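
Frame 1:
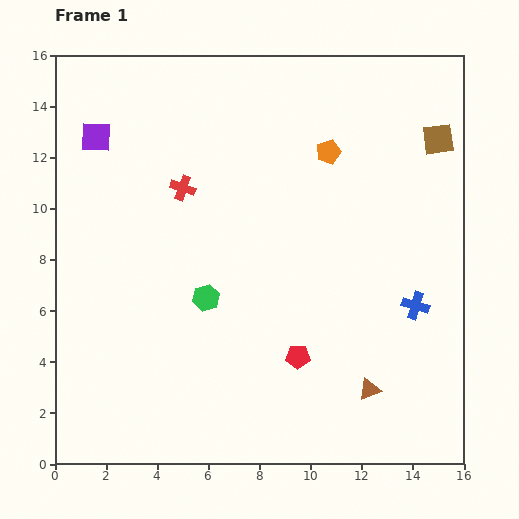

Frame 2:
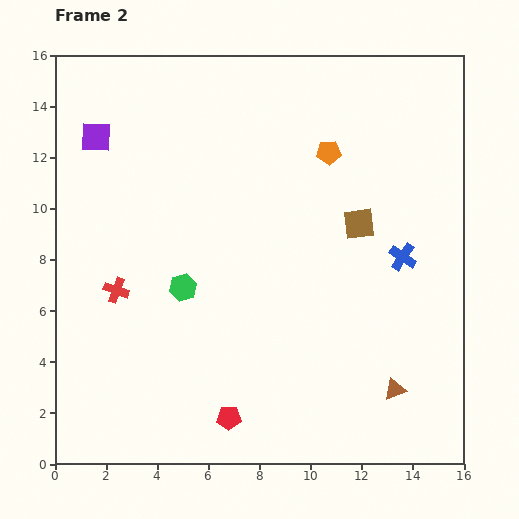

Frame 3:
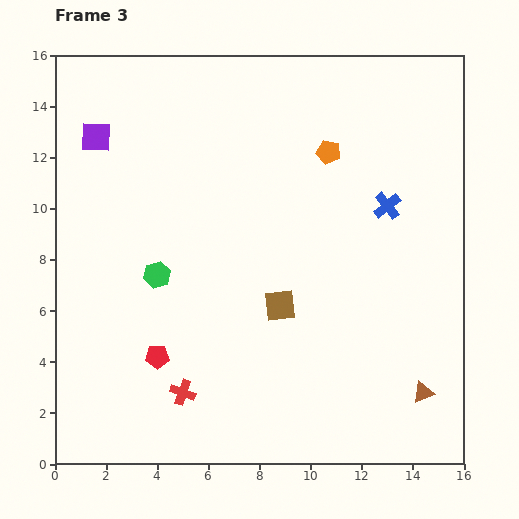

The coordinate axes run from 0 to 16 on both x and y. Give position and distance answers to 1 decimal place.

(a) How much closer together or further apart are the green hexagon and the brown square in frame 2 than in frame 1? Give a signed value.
-3.7

Distance in frame 1: 11.0. Distance in frame 2: 7.3.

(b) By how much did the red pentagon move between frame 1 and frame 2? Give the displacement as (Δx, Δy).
(-2.7, -2.4)

The red pentagon was at (9.5, 4.2) in frame 1 and (6.8, 1.8) in frame 2.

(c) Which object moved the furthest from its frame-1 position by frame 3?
the brown square

(moved 9.0; next 8.0)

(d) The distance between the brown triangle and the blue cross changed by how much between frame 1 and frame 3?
+3.6

Distance in frame 1: 3.8. Distance in frame 3: 7.4.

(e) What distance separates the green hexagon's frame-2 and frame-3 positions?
1.1

The green hexagon moved from (5.0, 6.9) to (4.0, 7.4), a distance of √(1.0² + 0.5²) ≈ 1.1.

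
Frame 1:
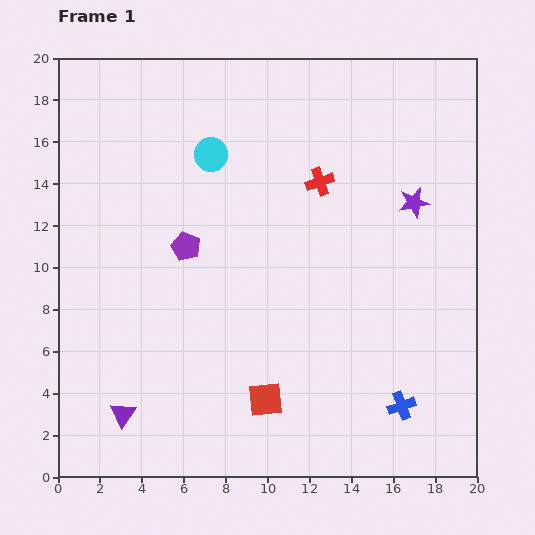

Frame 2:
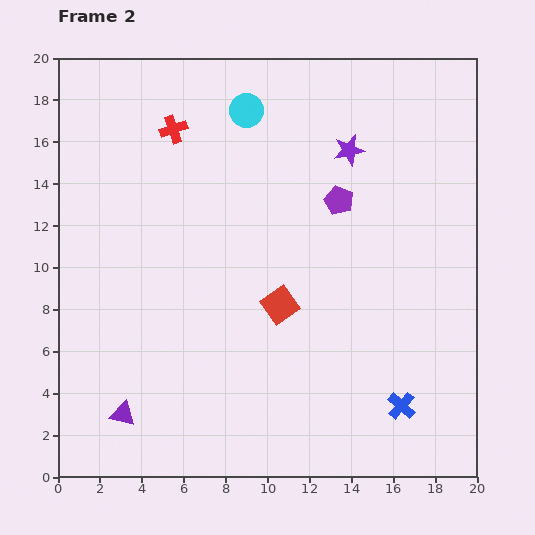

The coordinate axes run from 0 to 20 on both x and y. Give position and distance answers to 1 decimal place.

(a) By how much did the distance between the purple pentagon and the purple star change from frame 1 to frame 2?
-8.6

Distance in frame 1: 11.1. Distance in frame 2: 2.5.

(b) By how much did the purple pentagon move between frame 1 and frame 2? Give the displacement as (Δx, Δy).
(7.3, 2.2)

The purple pentagon was at (6.1, 11.0) in frame 1 and (13.4, 13.2) in frame 2.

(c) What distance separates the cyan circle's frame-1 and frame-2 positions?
2.7

The cyan circle moved from (7.3, 15.4) to (9.0, 17.5), a distance of √(1.7² + 2.1²) ≈ 2.7.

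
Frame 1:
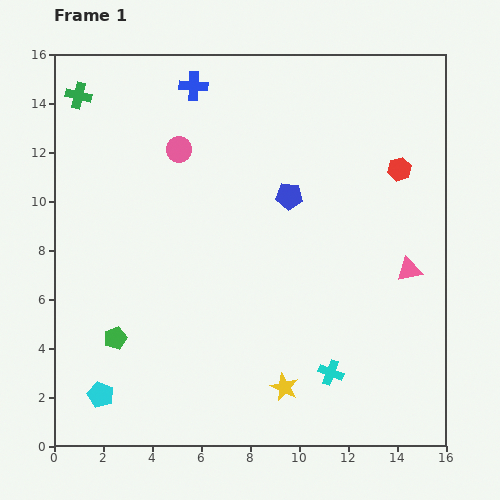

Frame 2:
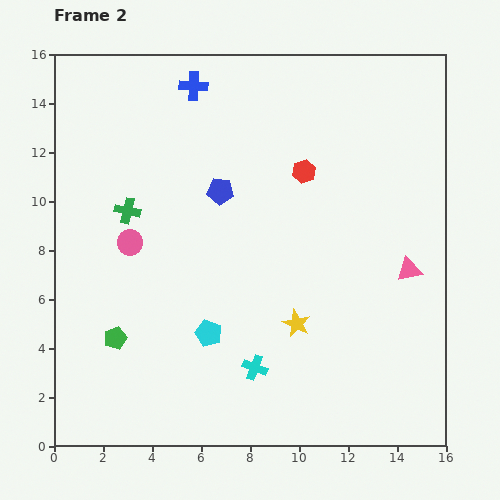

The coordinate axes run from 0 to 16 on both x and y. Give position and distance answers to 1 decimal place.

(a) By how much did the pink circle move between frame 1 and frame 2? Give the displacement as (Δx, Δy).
(-2.0, -3.8)

The pink circle was at (5.1, 12.1) in frame 1 and (3.1, 8.3) in frame 2.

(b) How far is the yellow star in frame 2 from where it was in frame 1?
2.6

The yellow star moved from (9.4, 2.4) to (9.9, 5.0), a distance of √(0.5² + 2.6²) ≈ 2.6.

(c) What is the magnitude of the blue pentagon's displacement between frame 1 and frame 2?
2.8

The blue pentagon moved from (9.6, 10.2) to (6.8, 10.4), a distance of √(2.8² + 0.2²) ≈ 2.8.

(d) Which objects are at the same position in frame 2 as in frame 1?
the blue cross, the green pentagon, the pink triangle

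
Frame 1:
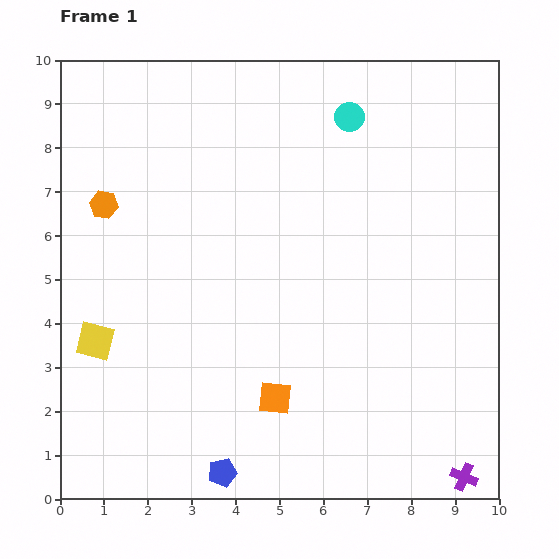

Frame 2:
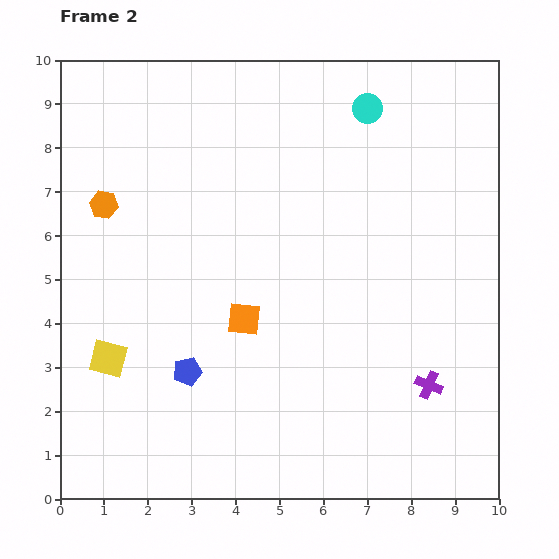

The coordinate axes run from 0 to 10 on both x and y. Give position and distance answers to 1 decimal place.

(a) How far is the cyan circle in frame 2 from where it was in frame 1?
0.4

The cyan circle moved from (6.6, 8.7) to (7.0, 8.9), a distance of √(0.4² + 0.2²) ≈ 0.4.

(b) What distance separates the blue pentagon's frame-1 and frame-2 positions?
2.4

The blue pentagon moved from (3.7, 0.6) to (2.9, 2.9), a distance of √(0.8² + 2.3²) ≈ 2.4.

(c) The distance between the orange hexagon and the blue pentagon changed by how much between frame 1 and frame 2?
-2.5

Distance in frame 1: 6.7. Distance in frame 2: 4.2.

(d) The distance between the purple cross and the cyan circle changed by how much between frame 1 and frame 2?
-2.1

Distance in frame 1: 8.6. Distance in frame 2: 6.5.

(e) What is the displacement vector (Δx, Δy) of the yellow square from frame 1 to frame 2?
(0.3, -0.4)

The yellow square was at (0.8, 3.6) in frame 1 and (1.1, 3.2) in frame 2.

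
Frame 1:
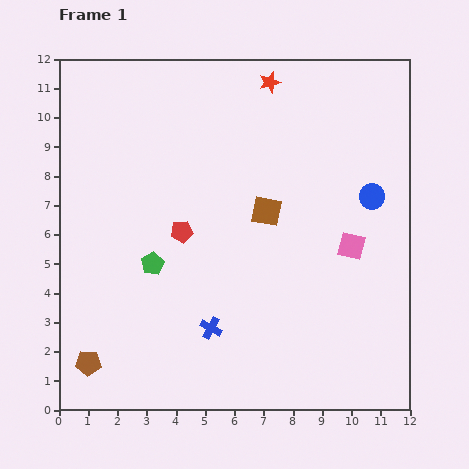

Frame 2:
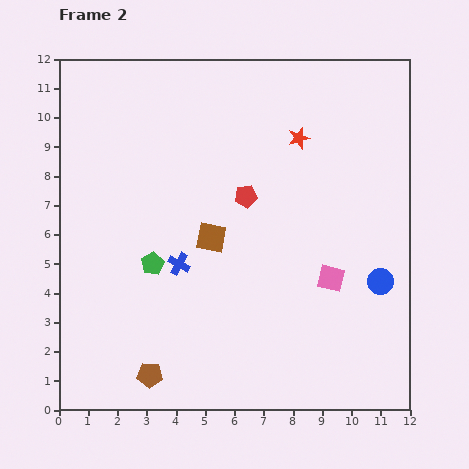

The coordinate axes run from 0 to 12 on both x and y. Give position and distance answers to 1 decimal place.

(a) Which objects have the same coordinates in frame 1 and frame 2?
the green pentagon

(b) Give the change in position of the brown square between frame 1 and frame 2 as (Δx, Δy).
(-1.9, -0.9)

The brown square was at (7.1, 6.8) in frame 1 and (5.2, 5.9) in frame 2.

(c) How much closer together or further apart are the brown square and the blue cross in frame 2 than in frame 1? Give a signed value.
-3.0

Distance in frame 1: 4.4. Distance in frame 2: 1.4.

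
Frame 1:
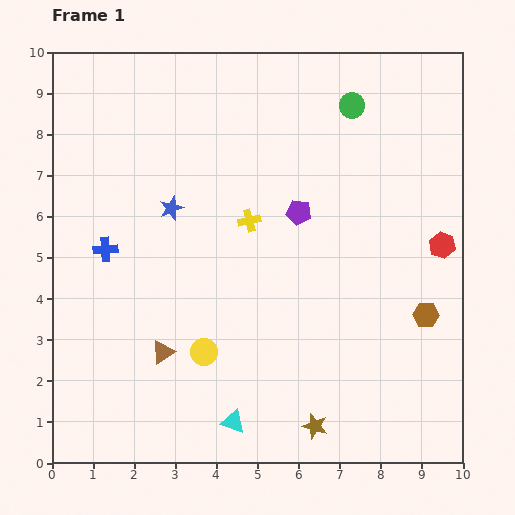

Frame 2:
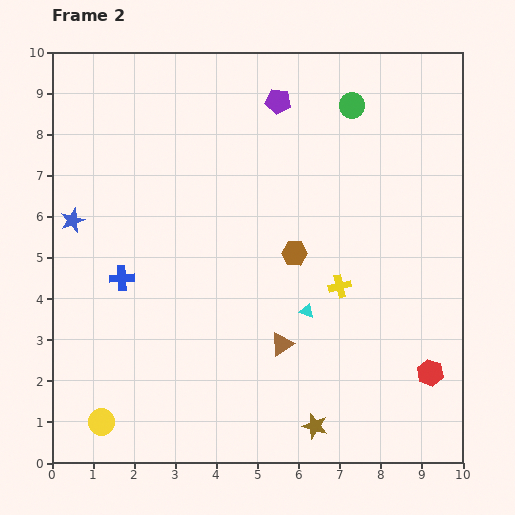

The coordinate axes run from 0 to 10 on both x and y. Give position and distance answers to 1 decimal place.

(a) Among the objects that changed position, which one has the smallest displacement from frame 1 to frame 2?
the blue cross

(moved 0.8)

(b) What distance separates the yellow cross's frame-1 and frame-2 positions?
2.7

The yellow cross moved from (4.8, 5.9) to (7.0, 4.3), a distance of √(2.2² + 1.6²) ≈ 2.7.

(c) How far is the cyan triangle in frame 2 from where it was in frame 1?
3.2

The cyan triangle moved from (4.4, 1.0) to (6.2, 3.7), a distance of √(1.8² + 2.7²) ≈ 3.2.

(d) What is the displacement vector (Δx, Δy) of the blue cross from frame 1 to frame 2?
(0.4, -0.7)

The blue cross was at (1.3, 5.2) in frame 1 and (1.7, 4.5) in frame 2.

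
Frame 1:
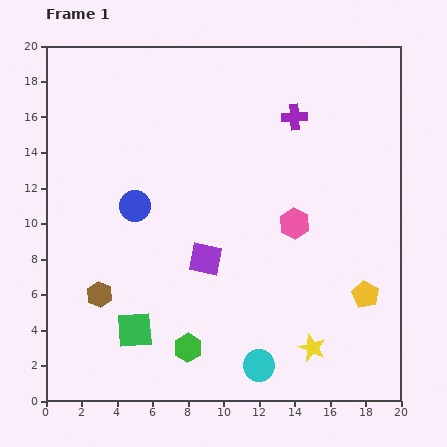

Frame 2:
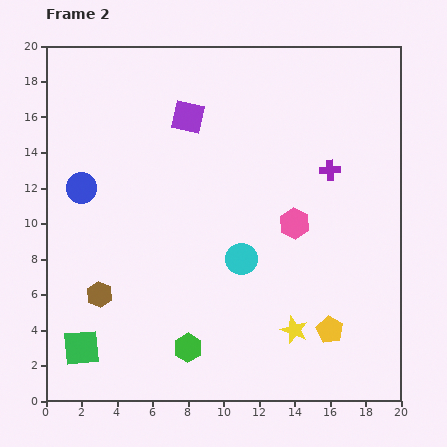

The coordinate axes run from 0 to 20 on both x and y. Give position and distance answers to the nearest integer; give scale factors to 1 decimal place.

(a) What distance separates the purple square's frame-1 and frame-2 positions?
8

The purple square moved from (9, 8) to (8, 16), a distance of √(1² + 8²) ≈ 8.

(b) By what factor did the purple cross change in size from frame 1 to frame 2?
0.8×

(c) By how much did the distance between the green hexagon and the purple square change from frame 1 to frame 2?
+8

Distance in frame 1: 5. Distance in frame 2: 13.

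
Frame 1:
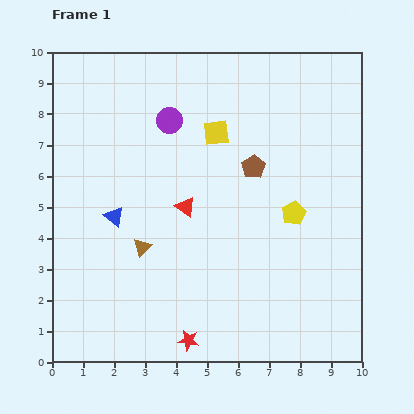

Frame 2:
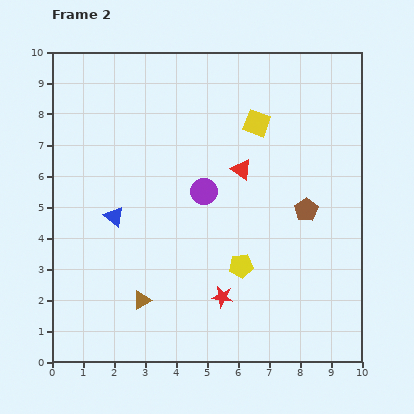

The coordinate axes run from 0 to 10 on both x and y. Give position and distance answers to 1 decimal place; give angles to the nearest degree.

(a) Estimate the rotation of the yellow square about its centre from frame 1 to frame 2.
27° clockwise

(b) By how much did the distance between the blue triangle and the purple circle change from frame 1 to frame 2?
-0.6

Distance in frame 1: 3.6. Distance in frame 2: 3.0.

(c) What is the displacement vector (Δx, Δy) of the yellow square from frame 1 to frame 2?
(1.3, 0.3)

The yellow square was at (5.3, 7.4) in frame 1 and (6.6, 7.7) in frame 2.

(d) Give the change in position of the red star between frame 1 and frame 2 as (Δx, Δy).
(1.1, 1.4)

The red star was at (4.4, 0.7) in frame 1 and (5.5, 2.1) in frame 2.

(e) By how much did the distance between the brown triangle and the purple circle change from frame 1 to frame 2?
-0.2

Distance in frame 1: 4.2. Distance in frame 2: 4.0.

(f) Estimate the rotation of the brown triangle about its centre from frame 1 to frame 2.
17° clockwise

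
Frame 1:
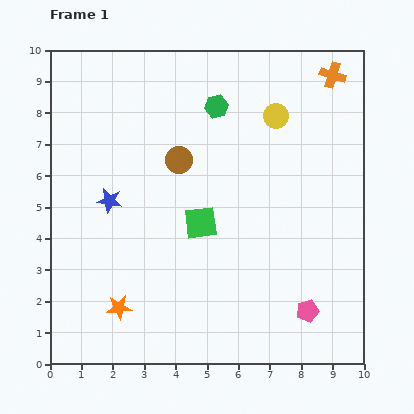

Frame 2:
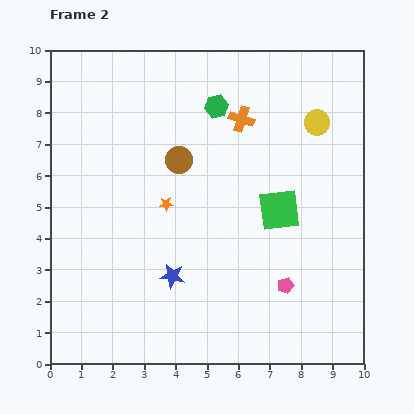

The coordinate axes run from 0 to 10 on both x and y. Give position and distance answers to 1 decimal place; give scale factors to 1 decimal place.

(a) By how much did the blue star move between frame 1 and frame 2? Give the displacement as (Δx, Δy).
(2.0, -2.4)

The blue star was at (1.9, 5.2) in frame 1 and (3.9, 2.8) in frame 2.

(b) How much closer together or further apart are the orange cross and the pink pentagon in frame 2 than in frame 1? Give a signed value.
-2.0

Distance in frame 1: 7.5. Distance in frame 2: 5.5.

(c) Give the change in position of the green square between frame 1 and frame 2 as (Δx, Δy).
(2.5, 0.4)

The green square was at (4.8, 4.5) in frame 1 and (7.3, 4.9) in frame 2.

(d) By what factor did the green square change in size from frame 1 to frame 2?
1.3×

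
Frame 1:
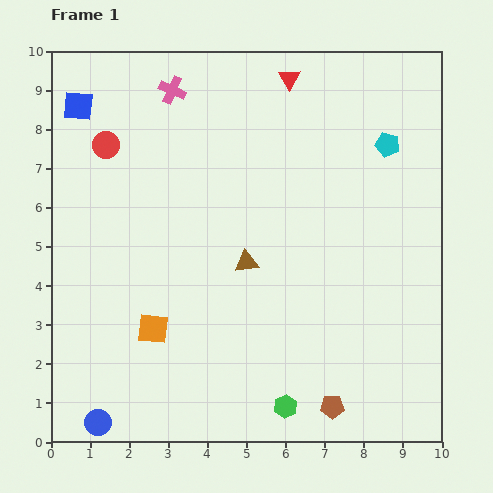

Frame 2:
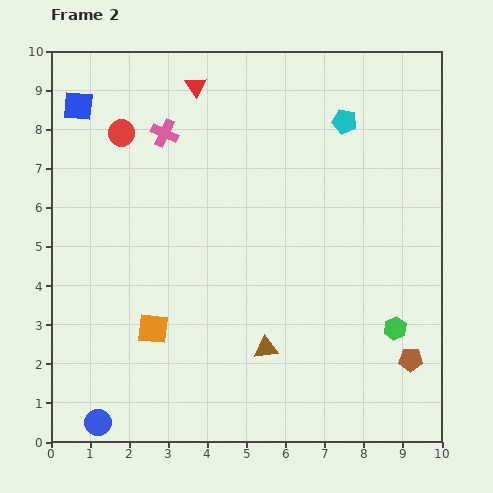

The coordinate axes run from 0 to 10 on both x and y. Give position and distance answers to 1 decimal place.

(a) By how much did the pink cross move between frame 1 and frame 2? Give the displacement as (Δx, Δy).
(-0.2, -1.1)

The pink cross was at (3.1, 9.0) in frame 1 and (2.9, 7.9) in frame 2.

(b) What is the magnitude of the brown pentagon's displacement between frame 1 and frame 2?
2.3

The brown pentagon moved from (7.2, 0.9) to (9.2, 2.1), a distance of √(2.0² + 1.2²) ≈ 2.3.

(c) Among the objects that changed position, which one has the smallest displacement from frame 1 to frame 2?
the red circle

(moved 0.5)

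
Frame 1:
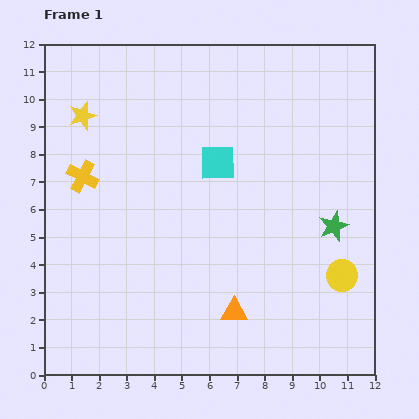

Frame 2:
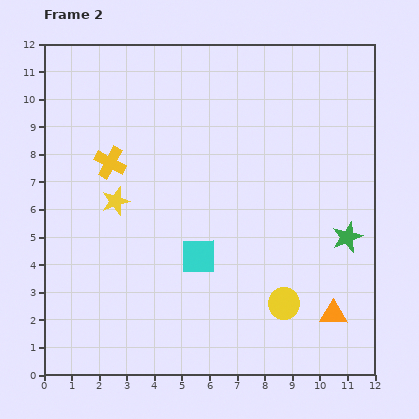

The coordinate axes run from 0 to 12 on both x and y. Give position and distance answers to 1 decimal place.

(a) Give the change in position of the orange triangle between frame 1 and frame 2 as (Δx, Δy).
(3.6, -0.1)

The orange triangle was at (6.9, 2.3) in frame 1 and (10.5, 2.2) in frame 2.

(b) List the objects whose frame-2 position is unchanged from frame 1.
none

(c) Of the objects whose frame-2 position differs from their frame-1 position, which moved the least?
the green star

(moved 0.6)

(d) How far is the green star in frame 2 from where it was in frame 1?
0.6

The green star moved from (10.5, 5.4) to (11.0, 5.0), a distance of √(0.5² + 0.4²) ≈ 0.6.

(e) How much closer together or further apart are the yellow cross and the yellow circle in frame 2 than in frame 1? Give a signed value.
-2.0

Distance in frame 1: 10.1. Distance in frame 2: 8.1.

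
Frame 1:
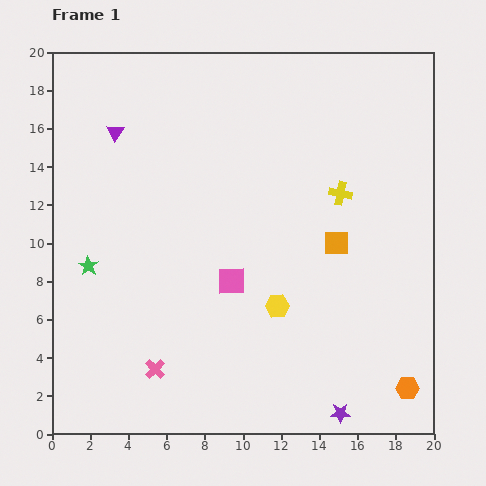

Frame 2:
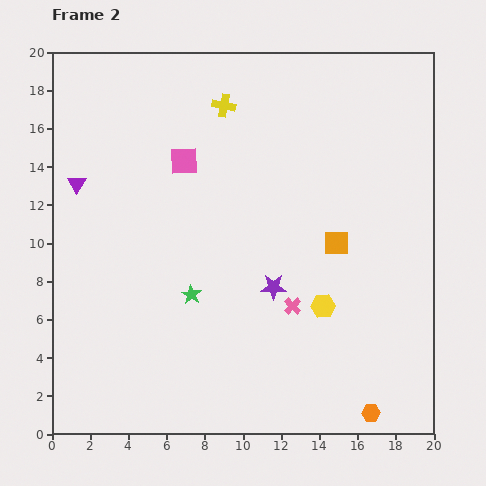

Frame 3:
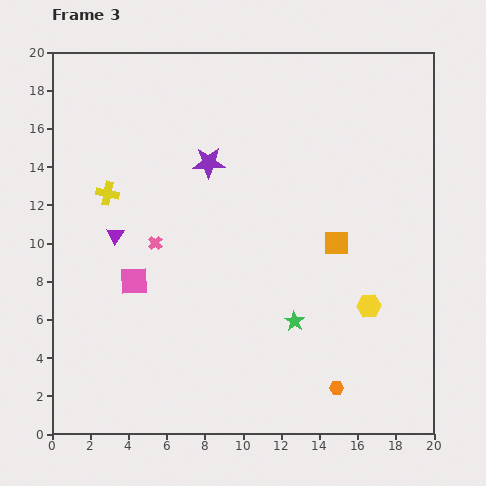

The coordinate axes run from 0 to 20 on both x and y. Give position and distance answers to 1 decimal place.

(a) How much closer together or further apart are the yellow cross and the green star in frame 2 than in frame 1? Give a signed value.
-3.7

Distance in frame 1: 13.7. Distance in frame 2: 10.0.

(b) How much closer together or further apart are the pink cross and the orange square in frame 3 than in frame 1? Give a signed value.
-2.1

Distance in frame 1: 11.6. Distance in frame 3: 9.5.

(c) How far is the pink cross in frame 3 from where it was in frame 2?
7.9

The pink cross moved from (12.6, 6.7) to (5.4, 10.0), a distance of √(7.2² + 3.3²) ≈ 7.9.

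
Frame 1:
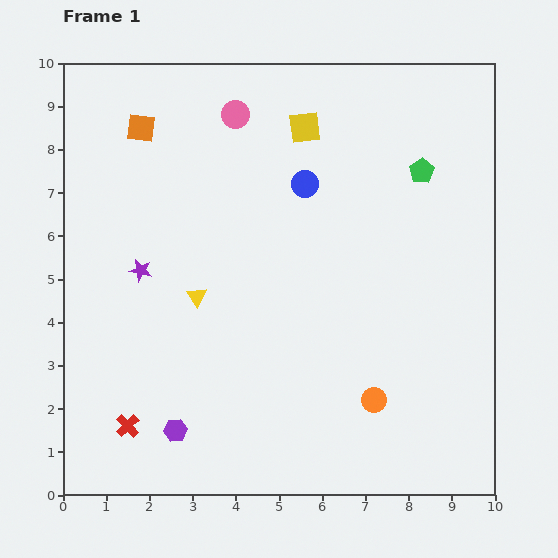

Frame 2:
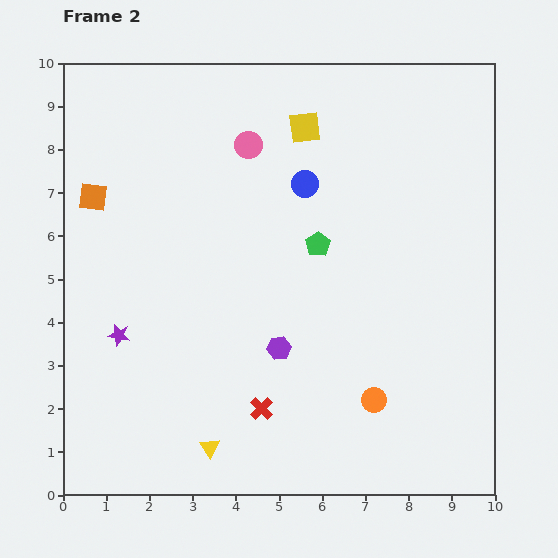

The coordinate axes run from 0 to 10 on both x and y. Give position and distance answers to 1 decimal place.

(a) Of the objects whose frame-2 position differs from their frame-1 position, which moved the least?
the pink circle

(moved 0.8)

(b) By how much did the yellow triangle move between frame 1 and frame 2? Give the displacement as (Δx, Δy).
(0.3, -3.5)

The yellow triangle was at (3.1, 4.6) in frame 1 and (3.4, 1.1) in frame 2.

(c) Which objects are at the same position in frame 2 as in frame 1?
the blue circle, the orange circle, the yellow square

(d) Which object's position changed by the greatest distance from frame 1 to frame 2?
the yellow triangle

(moved 3.5; next 3.1)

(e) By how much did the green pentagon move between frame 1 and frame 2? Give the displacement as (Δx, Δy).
(-2.4, -1.7)

The green pentagon was at (8.3, 7.5) in frame 1 and (5.9, 5.8) in frame 2.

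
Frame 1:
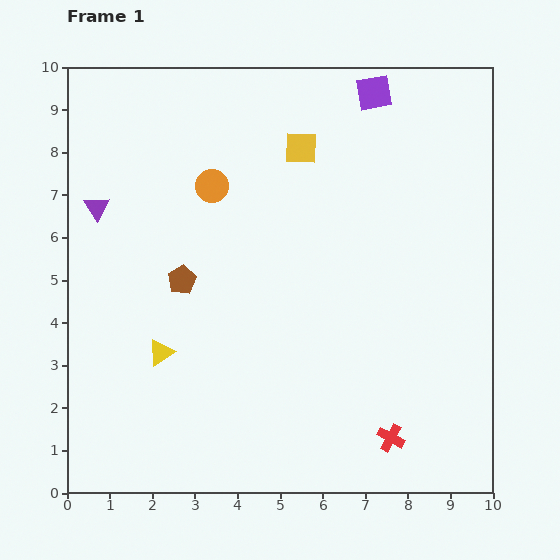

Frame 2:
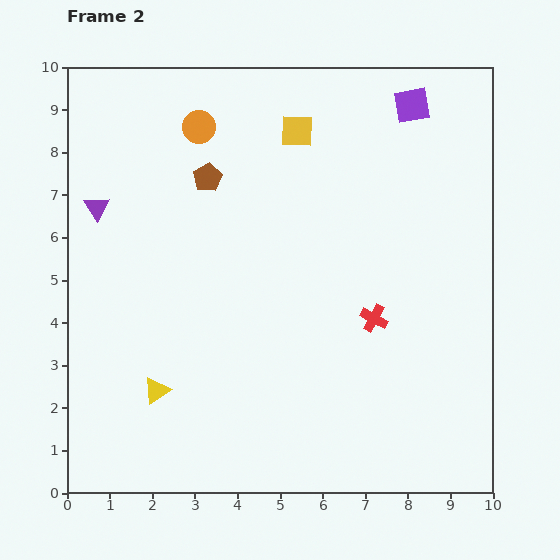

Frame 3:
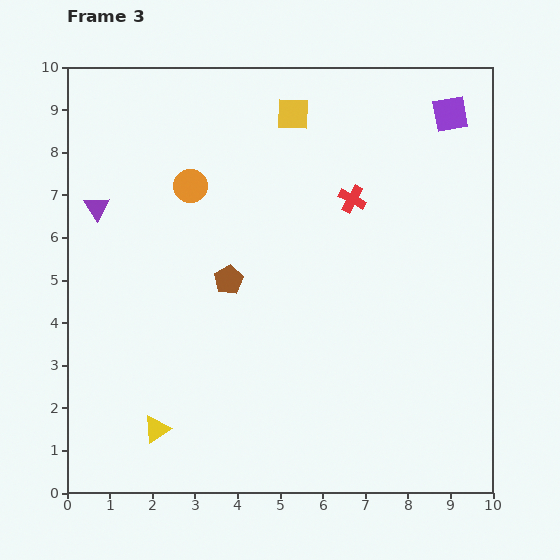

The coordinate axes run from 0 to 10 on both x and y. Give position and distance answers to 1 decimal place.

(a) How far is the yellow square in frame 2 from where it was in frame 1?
0.4

The yellow square moved from (5.5, 8.1) to (5.4, 8.5), a distance of √(0.1² + 0.4²) ≈ 0.4.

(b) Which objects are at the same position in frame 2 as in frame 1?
the purple triangle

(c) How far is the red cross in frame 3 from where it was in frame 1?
5.7

The red cross moved from (7.6, 1.3) to (6.7, 6.9), a distance of √(0.9² + 5.6²) ≈ 5.7.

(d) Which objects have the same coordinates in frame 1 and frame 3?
the purple triangle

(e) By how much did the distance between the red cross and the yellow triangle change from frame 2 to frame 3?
+1.7

Distance in frame 2: 5.4. Distance in frame 3: 7.1.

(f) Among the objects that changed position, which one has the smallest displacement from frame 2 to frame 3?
the yellow square

(moved 0.4)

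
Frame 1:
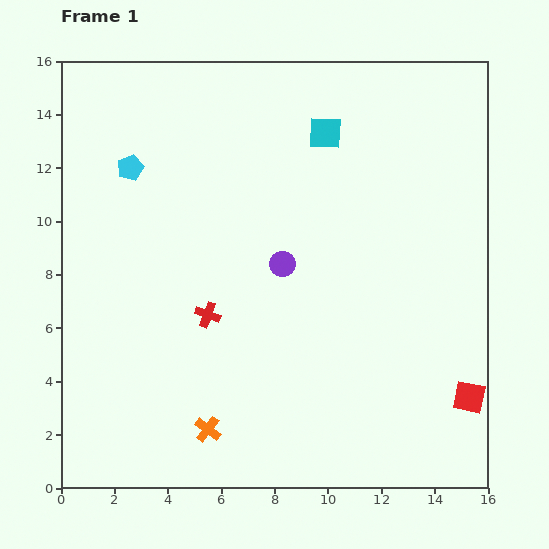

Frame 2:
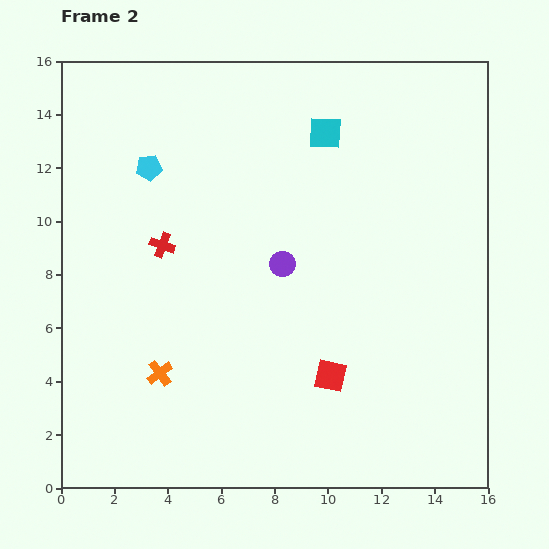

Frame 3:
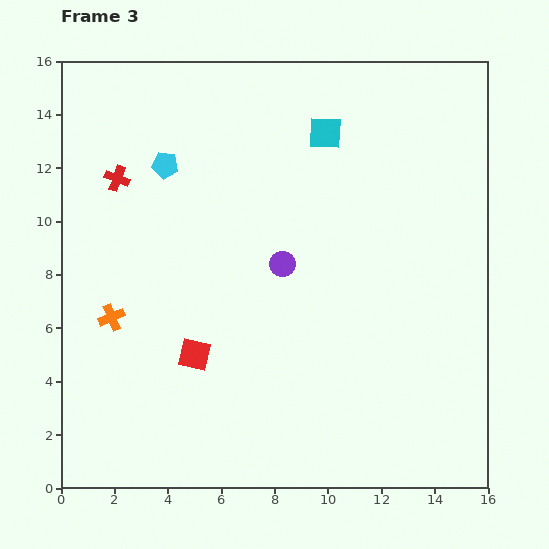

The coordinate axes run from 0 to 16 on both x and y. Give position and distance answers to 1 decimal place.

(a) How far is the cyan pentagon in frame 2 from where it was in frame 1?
0.7

The cyan pentagon moved from (2.6, 12.0) to (3.3, 12.0), a distance of √(0.7² + 0.0²) ≈ 0.7.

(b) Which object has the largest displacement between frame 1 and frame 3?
the red square

(moved 10.4; next 6.1)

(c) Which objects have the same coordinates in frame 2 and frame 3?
the cyan square, the purple circle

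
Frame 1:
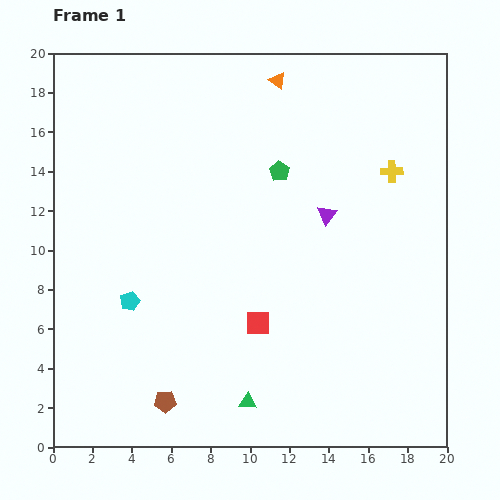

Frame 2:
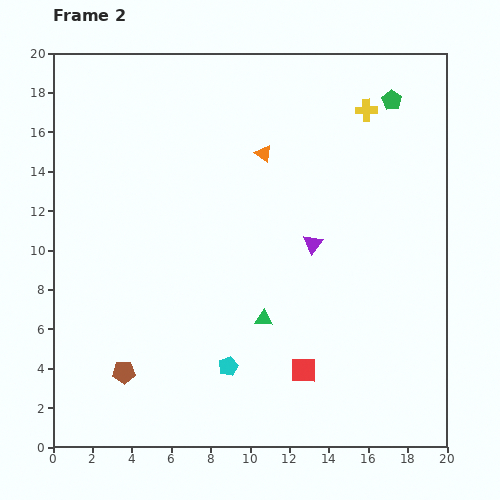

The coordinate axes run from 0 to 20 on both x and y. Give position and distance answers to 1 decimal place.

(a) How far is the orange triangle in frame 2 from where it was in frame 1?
3.8

The orange triangle moved from (11.4, 18.6) to (10.7, 14.9), a distance of √(0.7² + 3.7²) ≈ 3.8.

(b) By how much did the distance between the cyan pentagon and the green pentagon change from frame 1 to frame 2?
+5.7

Distance in frame 1: 10.1. Distance in frame 2: 15.8.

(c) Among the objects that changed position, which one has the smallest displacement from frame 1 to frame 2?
the purple triangle

(moved 1.7)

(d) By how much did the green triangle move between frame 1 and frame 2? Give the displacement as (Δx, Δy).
(0.8, 4.2)

The green triangle was at (9.9, 2.3) in frame 1 and (10.7, 6.5) in frame 2.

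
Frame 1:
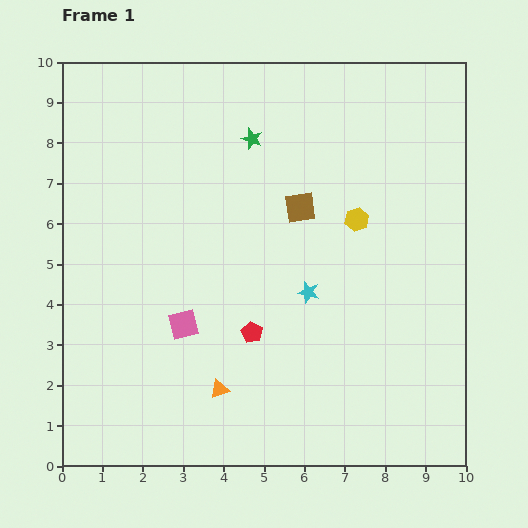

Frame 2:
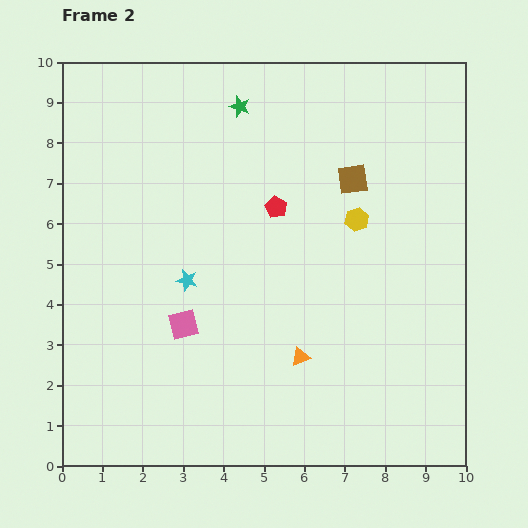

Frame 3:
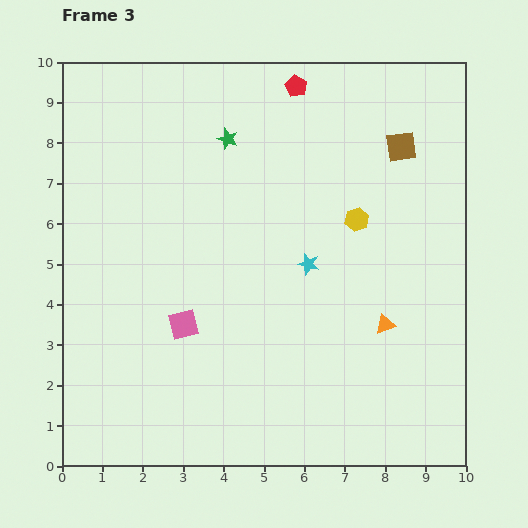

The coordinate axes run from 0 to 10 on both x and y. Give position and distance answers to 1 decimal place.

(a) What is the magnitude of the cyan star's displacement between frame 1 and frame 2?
3.0

The cyan star moved from (6.1, 4.3) to (3.1, 4.6), a distance of √(3.0² + 0.3²) ≈ 3.0.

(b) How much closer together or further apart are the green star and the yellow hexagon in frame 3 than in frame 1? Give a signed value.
+0.5

Distance in frame 1: 3.3. Distance in frame 3: 3.8.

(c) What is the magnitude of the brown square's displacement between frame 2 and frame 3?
1.4

The brown square moved from (7.2, 7.1) to (8.4, 7.9), a distance of √(1.2² + 0.8²) ≈ 1.4.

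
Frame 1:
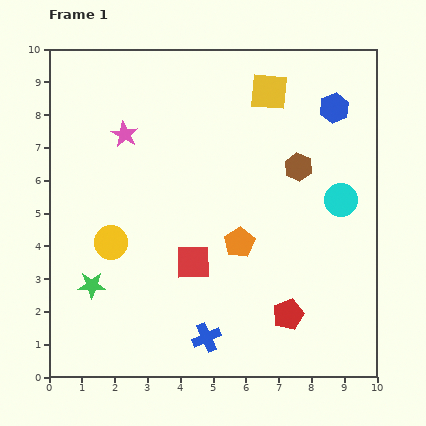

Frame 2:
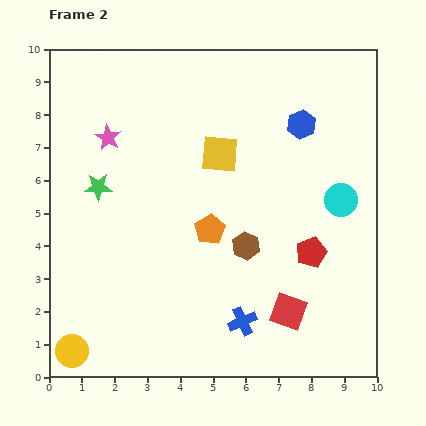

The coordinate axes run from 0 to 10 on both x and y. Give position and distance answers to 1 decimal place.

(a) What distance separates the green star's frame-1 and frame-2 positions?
3.0

The green star moved from (1.3, 2.8) to (1.5, 5.8), a distance of √(0.2² + 3.0²) ≈ 3.0.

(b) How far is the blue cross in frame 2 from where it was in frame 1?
1.2

The blue cross moved from (4.8, 1.2) to (5.9, 1.7), a distance of √(1.1² + 0.5²) ≈ 1.2.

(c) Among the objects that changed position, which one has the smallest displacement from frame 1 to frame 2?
the pink star

(moved 0.5)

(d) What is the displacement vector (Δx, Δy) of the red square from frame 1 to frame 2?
(2.9, -1.5)

The red square was at (4.4, 3.5) in frame 1 and (7.3, 2.0) in frame 2.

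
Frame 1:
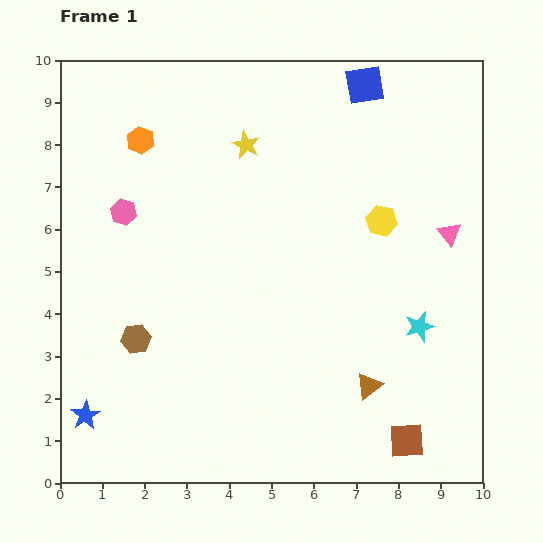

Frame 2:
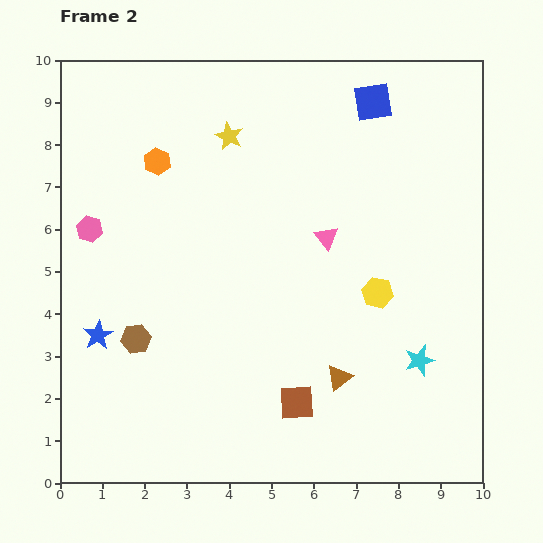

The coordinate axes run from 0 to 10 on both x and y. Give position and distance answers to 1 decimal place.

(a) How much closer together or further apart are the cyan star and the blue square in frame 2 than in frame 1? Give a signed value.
+0.4

Distance in frame 1: 5.8. Distance in frame 2: 6.2.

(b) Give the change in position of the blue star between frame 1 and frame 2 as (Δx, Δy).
(0.3, 1.9)

The blue star was at (0.6, 1.6) in frame 1 and (0.9, 3.5) in frame 2.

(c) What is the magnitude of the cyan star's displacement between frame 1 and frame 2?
0.8

The cyan star moved from (8.5, 3.7) to (8.5, 2.9), a distance of √(0.0² + 0.8²) ≈ 0.8.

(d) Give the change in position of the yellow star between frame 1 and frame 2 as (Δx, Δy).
(-0.4, 0.2)

The yellow star was at (4.4, 8.0) in frame 1 and (4.0, 8.2) in frame 2.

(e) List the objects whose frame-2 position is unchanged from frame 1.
the brown hexagon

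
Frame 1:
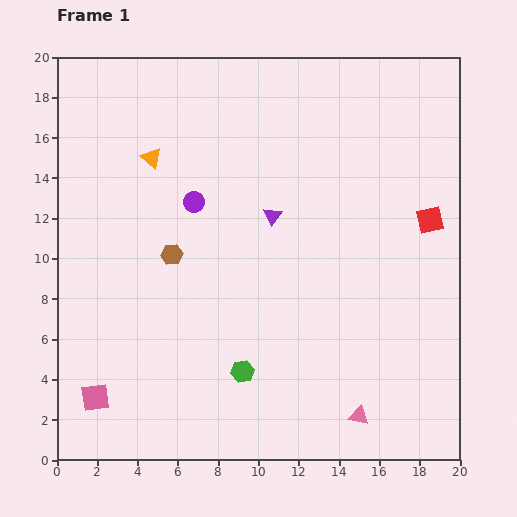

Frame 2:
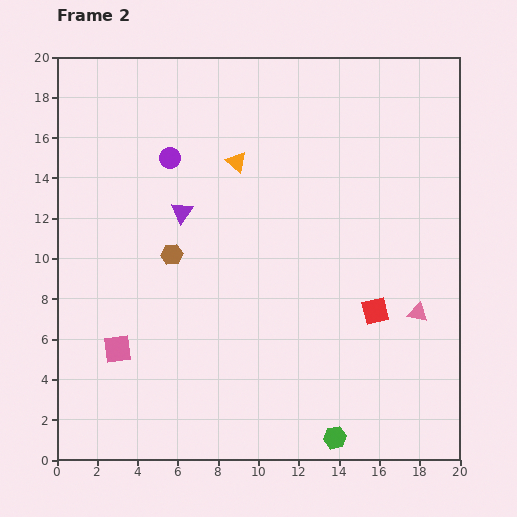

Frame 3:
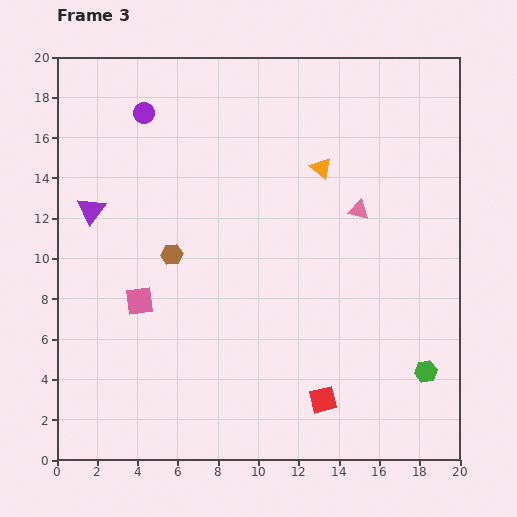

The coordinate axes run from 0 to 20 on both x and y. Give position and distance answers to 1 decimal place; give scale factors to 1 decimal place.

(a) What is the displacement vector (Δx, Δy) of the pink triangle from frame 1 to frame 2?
(2.9, 5.1)

The pink triangle was at (15.0, 2.2) in frame 1 and (17.9, 7.3) in frame 2.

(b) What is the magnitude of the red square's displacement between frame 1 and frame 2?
5.2

The red square moved from (18.5, 11.9) to (15.8, 7.4), a distance of √(2.7² + 4.5²) ≈ 5.2.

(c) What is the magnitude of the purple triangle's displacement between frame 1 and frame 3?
9.0

The purple triangle moved from (10.7, 12.1) to (1.7, 12.4), a distance of √(9.0² + 0.3²) ≈ 9.0.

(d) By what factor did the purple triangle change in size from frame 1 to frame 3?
1.5×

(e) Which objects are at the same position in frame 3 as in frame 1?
the brown hexagon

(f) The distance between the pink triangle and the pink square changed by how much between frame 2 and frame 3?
-3.2

Distance in frame 2: 15.0. Distance in frame 3: 11.8.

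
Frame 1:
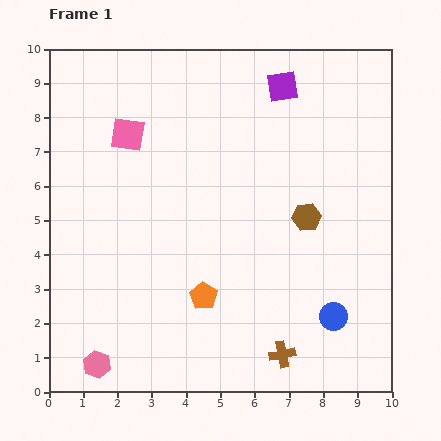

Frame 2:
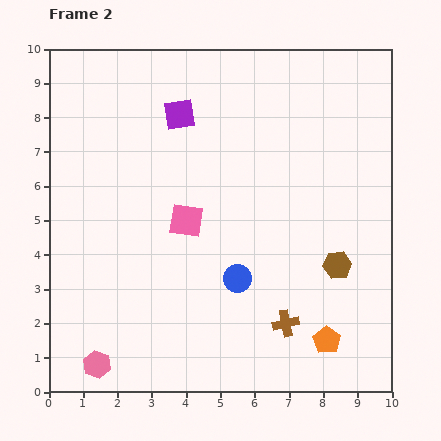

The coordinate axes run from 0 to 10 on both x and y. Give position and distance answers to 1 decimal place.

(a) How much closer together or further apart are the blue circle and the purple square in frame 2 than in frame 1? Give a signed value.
-1.8

Distance in frame 1: 6.9. Distance in frame 2: 5.1.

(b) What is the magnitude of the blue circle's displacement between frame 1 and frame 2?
3.0

The blue circle moved from (8.3, 2.2) to (5.5, 3.3), a distance of √(2.8² + 1.1²) ≈ 3.0.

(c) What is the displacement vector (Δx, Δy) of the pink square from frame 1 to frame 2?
(1.7, -2.5)

The pink square was at (2.3, 7.5) in frame 1 and (4.0, 5.0) in frame 2.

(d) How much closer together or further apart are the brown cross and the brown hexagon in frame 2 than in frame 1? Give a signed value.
-1.8

Distance in frame 1: 4.1. Distance in frame 2: 2.3.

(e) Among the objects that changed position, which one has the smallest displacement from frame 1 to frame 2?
the brown cross

(moved 0.9)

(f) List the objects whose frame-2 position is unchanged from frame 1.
the pink hexagon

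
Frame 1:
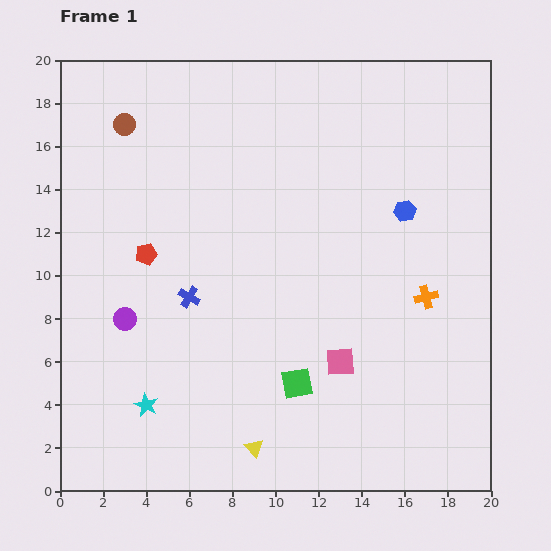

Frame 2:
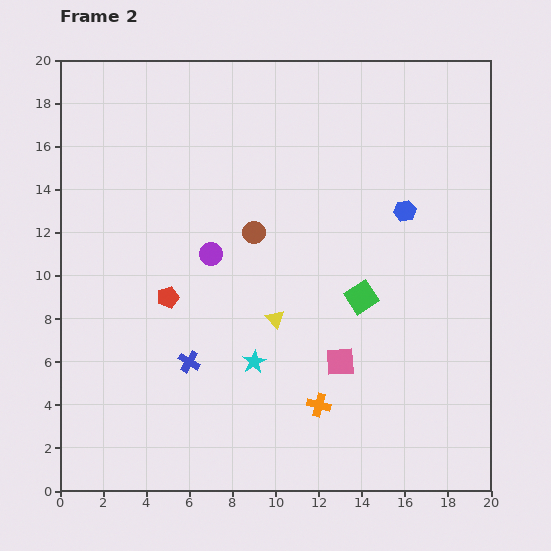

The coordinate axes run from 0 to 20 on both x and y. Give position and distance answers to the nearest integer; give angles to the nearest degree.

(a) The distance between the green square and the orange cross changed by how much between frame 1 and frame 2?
-2

Distance in frame 1: 7. Distance in frame 2: 5.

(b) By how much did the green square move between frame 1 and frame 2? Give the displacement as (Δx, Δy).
(3, 4)

The green square was at (11, 5) in frame 1 and (14, 9) in frame 2.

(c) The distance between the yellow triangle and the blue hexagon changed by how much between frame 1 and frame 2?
-5

Distance in frame 1: 13. Distance in frame 2: 8.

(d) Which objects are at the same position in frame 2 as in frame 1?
the blue hexagon, the pink square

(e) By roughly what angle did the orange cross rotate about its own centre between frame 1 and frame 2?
30° clockwise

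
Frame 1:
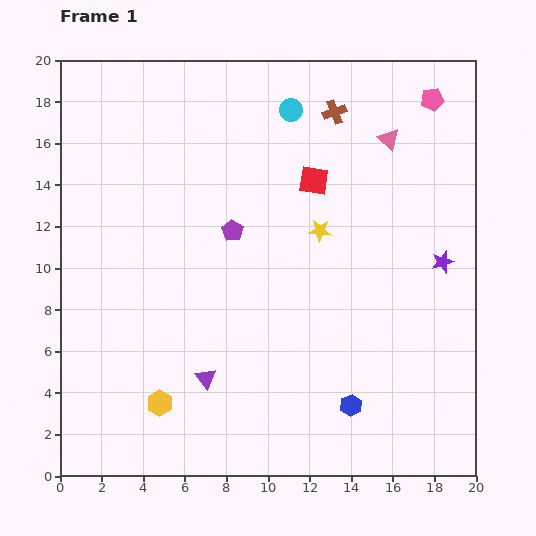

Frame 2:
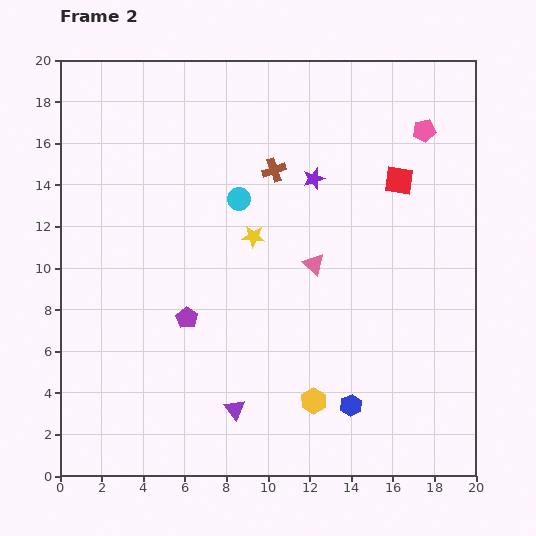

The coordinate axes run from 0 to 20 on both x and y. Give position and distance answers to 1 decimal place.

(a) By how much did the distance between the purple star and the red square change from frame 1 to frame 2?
-3.2

Distance in frame 1: 7.3. Distance in frame 2: 4.1.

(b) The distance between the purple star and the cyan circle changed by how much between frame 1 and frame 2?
-6.6

Distance in frame 1: 10.3. Distance in frame 2: 3.7.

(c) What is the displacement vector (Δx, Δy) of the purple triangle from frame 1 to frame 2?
(1.4, -1.5)

The purple triangle was at (7.0, 4.7) in frame 1 and (8.4, 3.2) in frame 2.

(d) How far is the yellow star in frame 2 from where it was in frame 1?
3.2

The yellow star moved from (12.5, 11.8) to (9.3, 11.5), a distance of √(3.2² + 0.3²) ≈ 3.2.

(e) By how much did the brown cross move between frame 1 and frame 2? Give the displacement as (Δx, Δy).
(-2.9, -2.8)

The brown cross was at (13.2, 17.5) in frame 1 and (10.3, 14.7) in frame 2.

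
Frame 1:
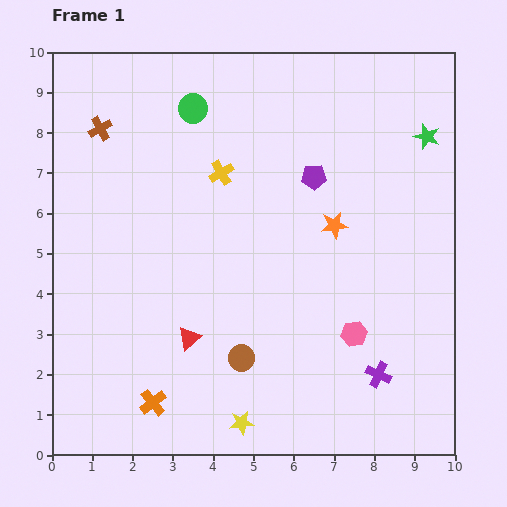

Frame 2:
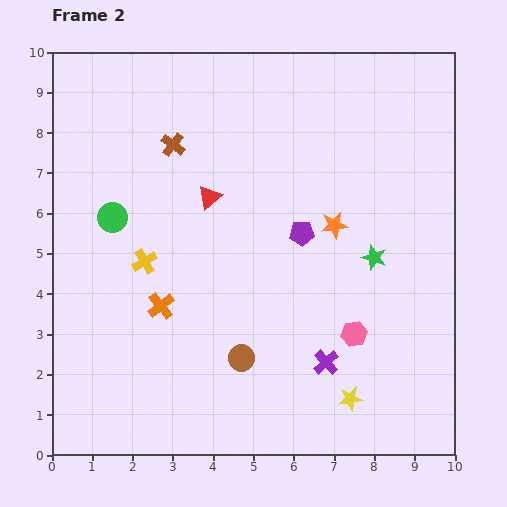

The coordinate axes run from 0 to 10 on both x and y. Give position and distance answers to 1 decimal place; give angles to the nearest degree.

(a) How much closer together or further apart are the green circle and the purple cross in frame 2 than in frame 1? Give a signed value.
-1.6

Distance in frame 1: 8.0. Distance in frame 2: 6.4.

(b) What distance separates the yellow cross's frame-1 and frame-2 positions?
2.9

The yellow cross moved from (4.2, 7.0) to (2.3, 4.8), a distance of √(1.9² + 2.2²) ≈ 2.9.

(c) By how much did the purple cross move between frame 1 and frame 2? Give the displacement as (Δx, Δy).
(-1.3, 0.3)

The purple cross was at (8.1, 2.0) in frame 1 and (6.8, 2.3) in frame 2.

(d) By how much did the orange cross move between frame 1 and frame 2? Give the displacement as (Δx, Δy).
(0.2, 2.4)

The orange cross was at (2.5, 1.3) in frame 1 and (2.7, 3.7) in frame 2.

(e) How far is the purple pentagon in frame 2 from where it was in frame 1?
1.4

The purple pentagon moved from (6.5, 6.9) to (6.2, 5.5), a distance of √(0.3² + 1.4²) ≈ 1.4.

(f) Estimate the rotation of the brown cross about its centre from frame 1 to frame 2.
23° counter-clockwise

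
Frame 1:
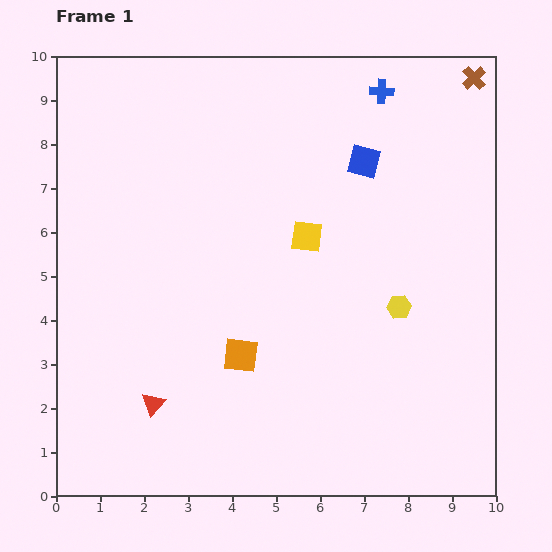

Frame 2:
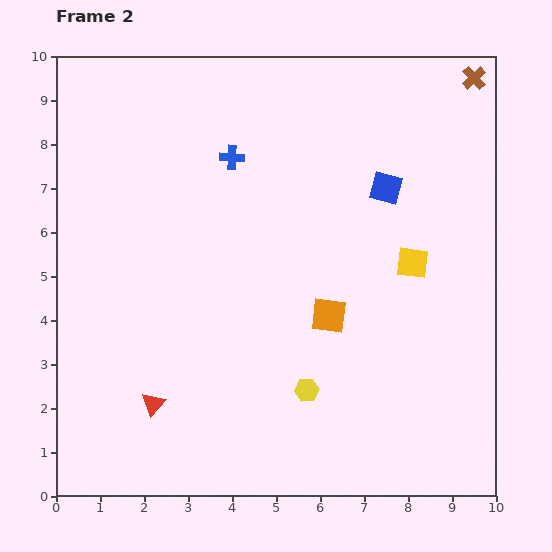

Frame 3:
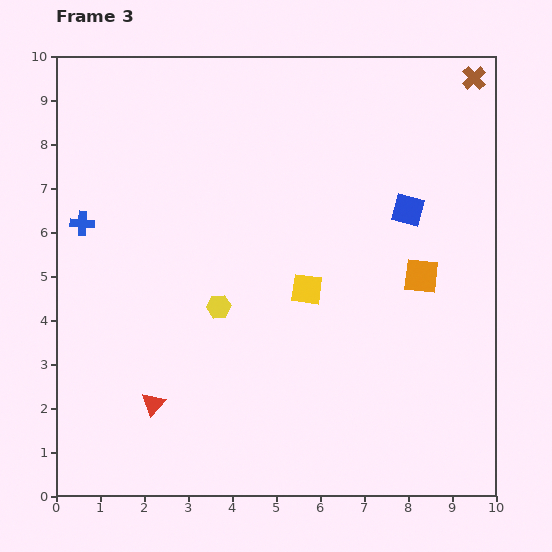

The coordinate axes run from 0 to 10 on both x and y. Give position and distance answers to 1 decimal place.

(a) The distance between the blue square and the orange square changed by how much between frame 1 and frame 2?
-2.0

Distance in frame 1: 5.2. Distance in frame 2: 3.2.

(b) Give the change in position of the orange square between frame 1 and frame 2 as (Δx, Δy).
(2.0, 0.9)

The orange square was at (4.2, 3.2) in frame 1 and (6.2, 4.1) in frame 2.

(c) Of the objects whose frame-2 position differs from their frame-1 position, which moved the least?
the blue square

(moved 0.8)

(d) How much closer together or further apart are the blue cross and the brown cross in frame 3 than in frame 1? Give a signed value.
+7.4

Distance in frame 1: 2.1. Distance in frame 3: 9.5.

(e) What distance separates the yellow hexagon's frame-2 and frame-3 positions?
2.8

The yellow hexagon moved from (5.7, 2.4) to (3.7, 4.3), a distance of √(2.0² + 1.9²) ≈ 2.8.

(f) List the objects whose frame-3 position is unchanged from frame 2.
the brown cross, the red triangle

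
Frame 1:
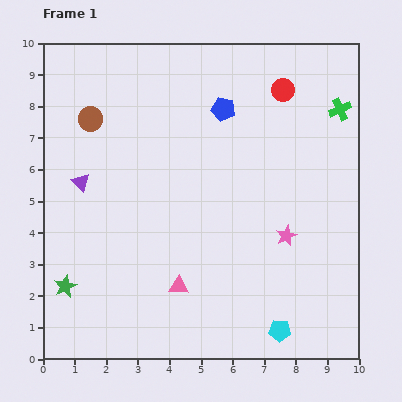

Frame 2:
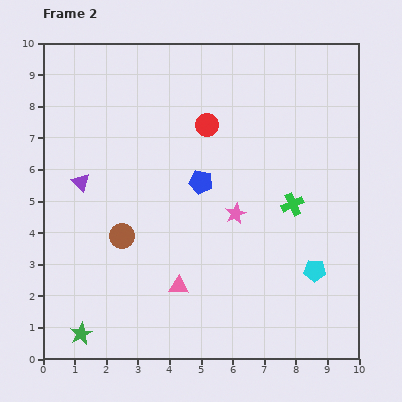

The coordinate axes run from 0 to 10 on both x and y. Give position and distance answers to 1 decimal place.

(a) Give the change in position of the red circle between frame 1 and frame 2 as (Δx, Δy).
(-2.4, -1.1)

The red circle was at (7.6, 8.5) in frame 1 and (5.2, 7.4) in frame 2.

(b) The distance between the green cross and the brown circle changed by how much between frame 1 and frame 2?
-2.4

Distance in frame 1: 7.9. Distance in frame 2: 5.5.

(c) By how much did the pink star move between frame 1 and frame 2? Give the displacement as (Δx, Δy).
(-1.6, 0.7)

The pink star was at (7.7, 3.9) in frame 1 and (6.1, 4.6) in frame 2.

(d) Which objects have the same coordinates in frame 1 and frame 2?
the pink triangle, the purple triangle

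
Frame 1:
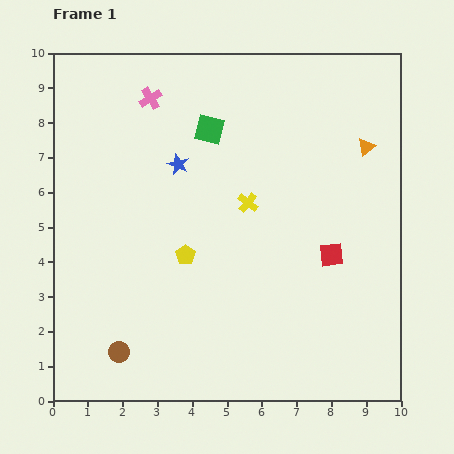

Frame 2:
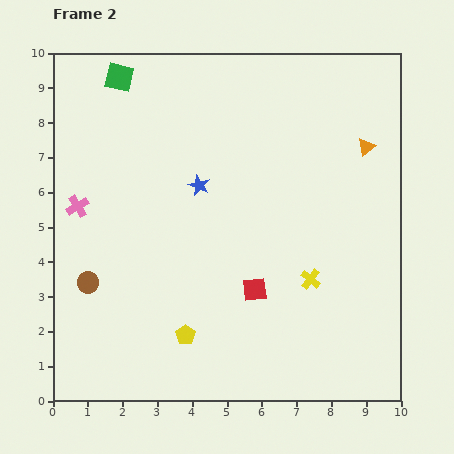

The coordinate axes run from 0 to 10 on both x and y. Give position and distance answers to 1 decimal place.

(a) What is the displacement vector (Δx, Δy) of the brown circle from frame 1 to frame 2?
(-0.9, 2.0)

The brown circle was at (1.9, 1.4) in frame 1 and (1.0, 3.4) in frame 2.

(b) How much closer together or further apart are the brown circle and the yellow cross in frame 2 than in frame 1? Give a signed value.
+0.7

Distance in frame 1: 5.7. Distance in frame 2: 6.4.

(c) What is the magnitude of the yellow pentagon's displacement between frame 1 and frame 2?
2.3

The yellow pentagon moved from (3.8, 4.2) to (3.8, 1.9), a distance of √(0.0² + 2.3²) ≈ 2.3.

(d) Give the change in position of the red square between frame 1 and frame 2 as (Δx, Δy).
(-2.2, -1.0)

The red square was at (8.0, 4.2) in frame 1 and (5.8, 3.2) in frame 2.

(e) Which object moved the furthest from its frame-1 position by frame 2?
the pink cross

(moved 3.7; next 3.0)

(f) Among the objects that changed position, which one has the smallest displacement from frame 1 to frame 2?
the blue star

(moved 0.8)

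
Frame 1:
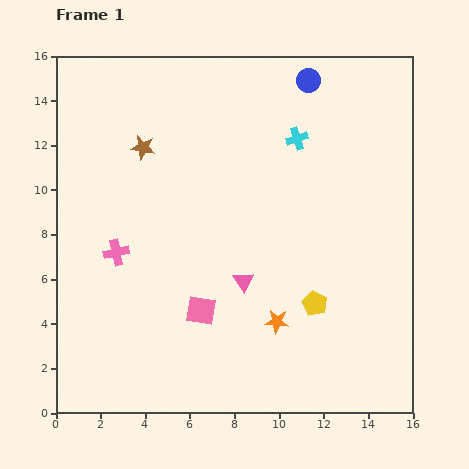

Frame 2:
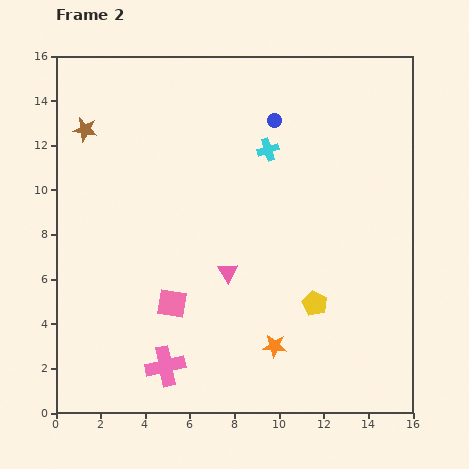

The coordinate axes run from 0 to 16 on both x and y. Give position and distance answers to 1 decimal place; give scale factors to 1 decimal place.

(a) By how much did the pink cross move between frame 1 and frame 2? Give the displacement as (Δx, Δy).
(2.2, -5.1)

The pink cross was at (2.7, 7.2) in frame 1 and (4.9, 2.1) in frame 2.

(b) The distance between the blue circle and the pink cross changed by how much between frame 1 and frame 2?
+0.5

Distance in frame 1: 11.5. Distance in frame 2: 12.0.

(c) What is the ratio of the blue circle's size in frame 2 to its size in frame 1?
0.6×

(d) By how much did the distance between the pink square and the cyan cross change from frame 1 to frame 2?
-0.7

Distance in frame 1: 8.8. Distance in frame 2: 8.1.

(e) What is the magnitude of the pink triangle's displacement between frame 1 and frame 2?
0.8

The pink triangle moved from (8.4, 5.9) to (7.7, 6.3), a distance of √(0.7² + 0.4²) ≈ 0.8.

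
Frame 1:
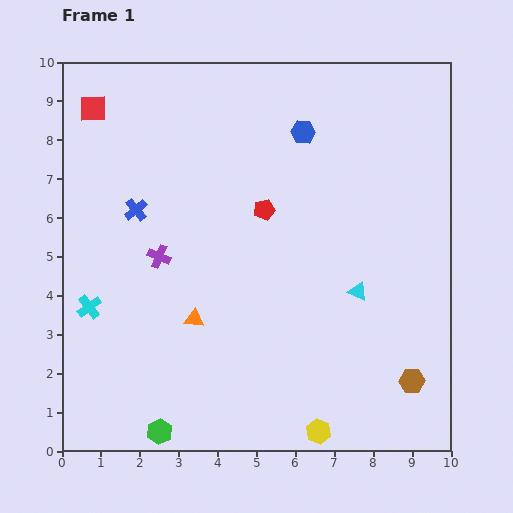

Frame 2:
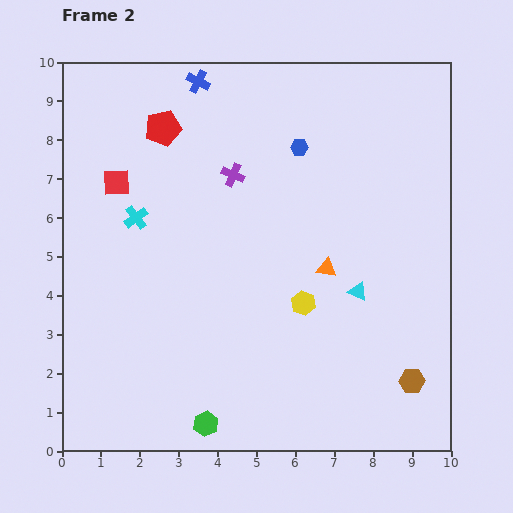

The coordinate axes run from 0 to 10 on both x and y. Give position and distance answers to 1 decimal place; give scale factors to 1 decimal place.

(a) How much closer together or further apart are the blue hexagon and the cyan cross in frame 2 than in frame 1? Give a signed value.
-2.5

Distance in frame 1: 7.1. Distance in frame 2: 4.6.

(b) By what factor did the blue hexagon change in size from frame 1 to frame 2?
0.7×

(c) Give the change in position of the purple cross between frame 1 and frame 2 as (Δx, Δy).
(1.9, 2.1)

The purple cross was at (2.5, 5.0) in frame 1 and (4.4, 7.1) in frame 2.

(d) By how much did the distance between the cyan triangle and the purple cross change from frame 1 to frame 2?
-0.8

Distance in frame 1: 5.2. Distance in frame 2: 4.4.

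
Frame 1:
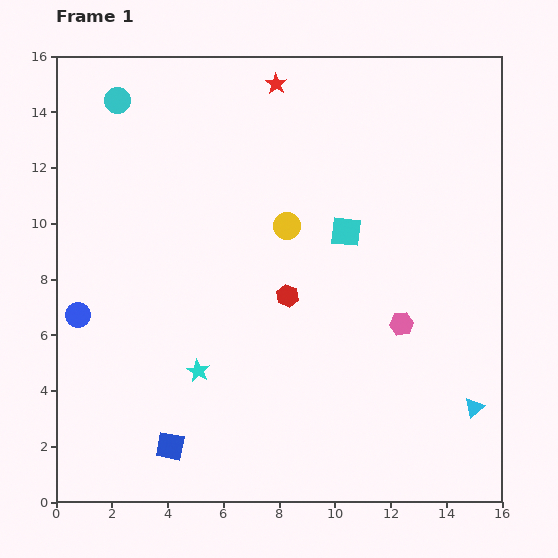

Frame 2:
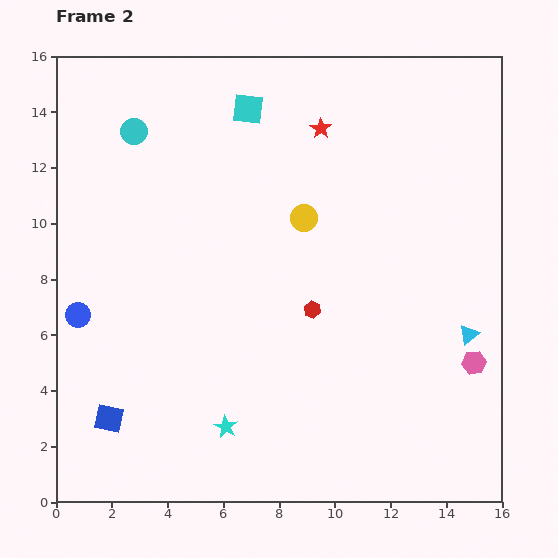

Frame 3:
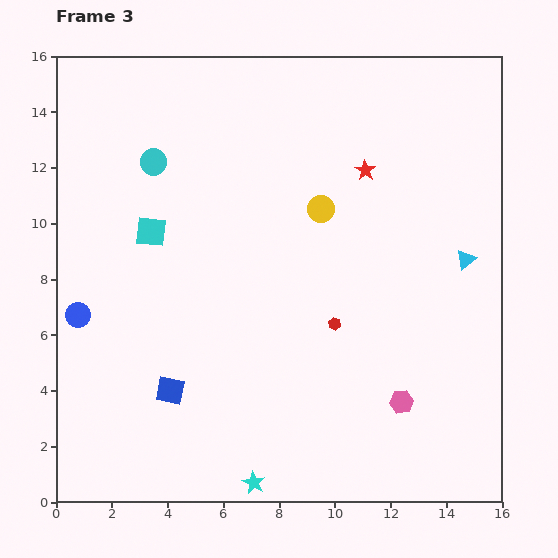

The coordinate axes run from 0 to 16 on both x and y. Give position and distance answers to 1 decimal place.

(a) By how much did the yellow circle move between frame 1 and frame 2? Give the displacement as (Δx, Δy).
(0.6, 0.3)

The yellow circle was at (8.3, 9.9) in frame 1 and (8.9, 10.2) in frame 2.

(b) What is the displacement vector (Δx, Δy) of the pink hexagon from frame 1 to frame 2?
(2.6, -1.4)

The pink hexagon was at (12.4, 6.4) in frame 1 and (15.0, 5.0) in frame 2.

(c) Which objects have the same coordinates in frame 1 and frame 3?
the blue circle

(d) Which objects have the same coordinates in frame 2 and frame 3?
the blue circle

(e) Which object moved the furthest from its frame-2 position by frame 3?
the cyan square

(moved 5.6; next 3.0)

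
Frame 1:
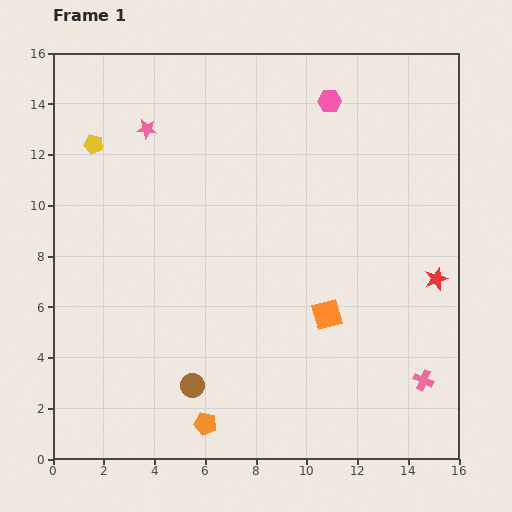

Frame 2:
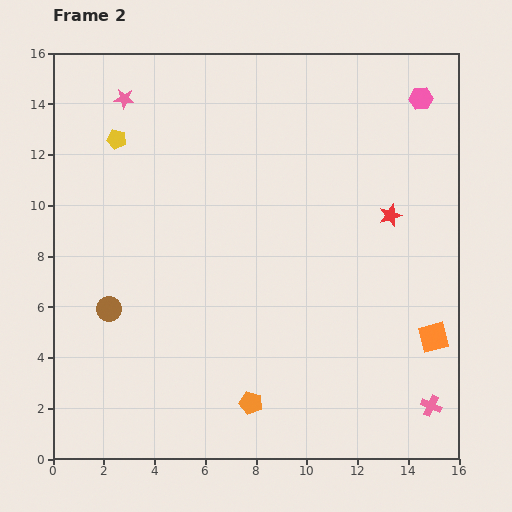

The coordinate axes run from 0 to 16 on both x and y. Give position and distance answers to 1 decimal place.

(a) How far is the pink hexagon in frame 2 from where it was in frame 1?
3.6

The pink hexagon moved from (10.9, 14.1) to (14.5, 14.2), a distance of √(3.6² + 0.1²) ≈ 3.6.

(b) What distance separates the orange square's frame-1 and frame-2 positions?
4.3

The orange square moved from (10.8, 5.7) to (15.0, 4.8), a distance of √(4.2² + 0.9²) ≈ 4.3.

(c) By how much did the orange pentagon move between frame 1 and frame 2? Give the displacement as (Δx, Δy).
(1.8, 0.8)

The orange pentagon was at (6.0, 1.4) in frame 1 and (7.8, 2.2) in frame 2.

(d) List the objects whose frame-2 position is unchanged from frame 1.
none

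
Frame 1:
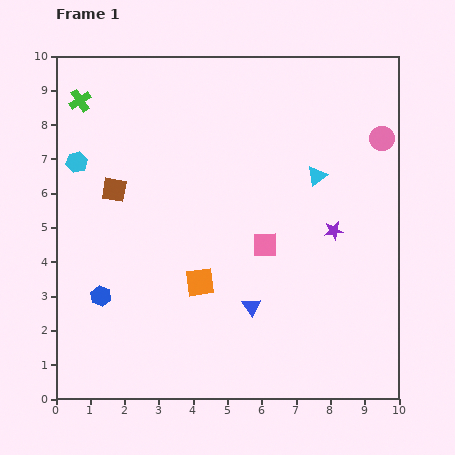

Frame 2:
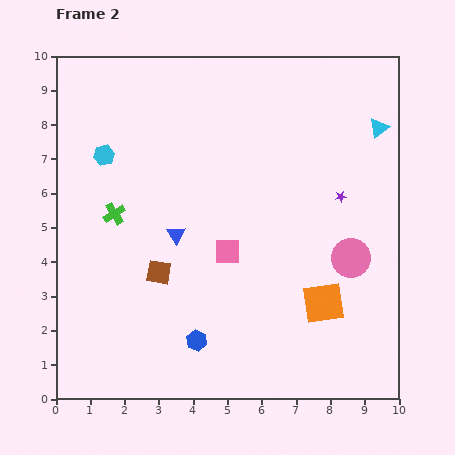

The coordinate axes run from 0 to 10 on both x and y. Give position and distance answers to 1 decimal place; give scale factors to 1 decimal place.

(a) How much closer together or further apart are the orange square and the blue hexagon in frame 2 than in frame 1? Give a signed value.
+1.0

Distance in frame 1: 2.9. Distance in frame 2: 3.9.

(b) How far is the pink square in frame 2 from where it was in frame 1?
1.1

The pink square moved from (6.1, 4.5) to (5.0, 4.3), a distance of √(1.1² + 0.2²) ≈ 1.1.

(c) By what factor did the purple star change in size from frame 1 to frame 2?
0.6×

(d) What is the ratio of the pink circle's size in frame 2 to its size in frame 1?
1.6×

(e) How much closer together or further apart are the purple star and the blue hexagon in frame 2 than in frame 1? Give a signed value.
-1.2

Distance in frame 1: 7.1. Distance in frame 2: 5.9.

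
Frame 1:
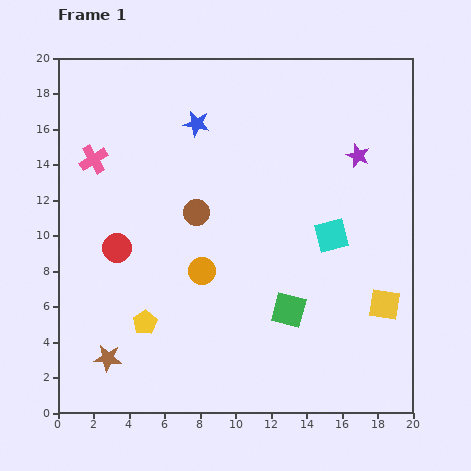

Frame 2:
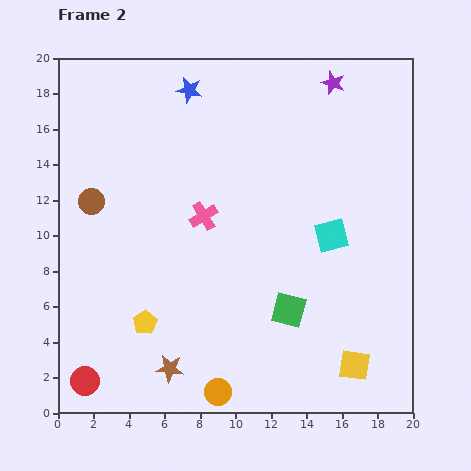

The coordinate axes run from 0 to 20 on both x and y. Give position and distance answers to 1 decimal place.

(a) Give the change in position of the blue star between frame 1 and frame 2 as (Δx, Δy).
(-0.4, 1.9)

The blue star was at (7.8, 16.3) in frame 1 and (7.4, 18.2) in frame 2.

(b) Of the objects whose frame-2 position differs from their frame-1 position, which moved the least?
the blue star

(moved 1.9)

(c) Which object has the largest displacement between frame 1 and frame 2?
the red circle

(moved 7.7; next 7.0)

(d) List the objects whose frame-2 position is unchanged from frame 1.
the green square, the yellow pentagon, the cyan square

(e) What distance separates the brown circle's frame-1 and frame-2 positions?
5.9

The brown circle moved from (7.8, 11.3) to (1.9, 11.9), a distance of √(5.9² + 0.6²) ≈ 5.9.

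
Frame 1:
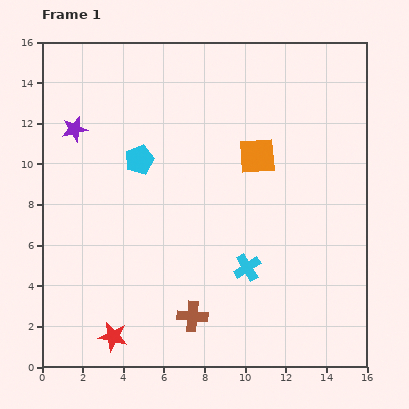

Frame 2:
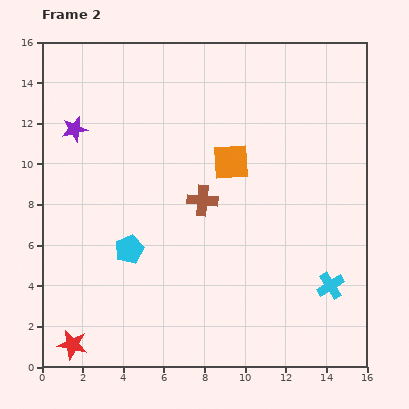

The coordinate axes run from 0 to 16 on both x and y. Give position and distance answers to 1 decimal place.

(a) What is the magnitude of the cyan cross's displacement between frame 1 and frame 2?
4.2

The cyan cross moved from (10.1, 4.9) to (14.2, 4.0), a distance of √(4.1² + 0.9²) ≈ 4.2.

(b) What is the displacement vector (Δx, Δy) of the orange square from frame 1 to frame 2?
(-1.3, -0.3)

The orange square was at (10.6, 10.4) in frame 1 and (9.3, 10.1) in frame 2.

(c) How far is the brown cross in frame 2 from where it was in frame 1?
5.7

The brown cross moved from (7.4, 2.5) to (7.9, 8.2), a distance of √(0.5² + 5.7²) ≈ 5.7.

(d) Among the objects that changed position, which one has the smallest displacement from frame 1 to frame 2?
the orange square

(moved 1.3)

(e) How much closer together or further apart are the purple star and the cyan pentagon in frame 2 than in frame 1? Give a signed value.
+3.0

Distance in frame 1: 3.5. Distance in frame 2: 6.5.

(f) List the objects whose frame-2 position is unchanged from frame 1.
the purple star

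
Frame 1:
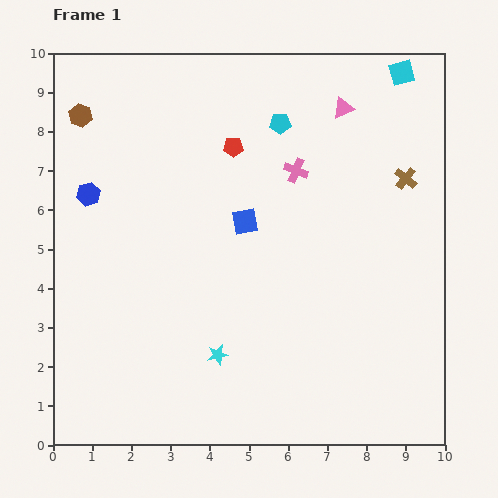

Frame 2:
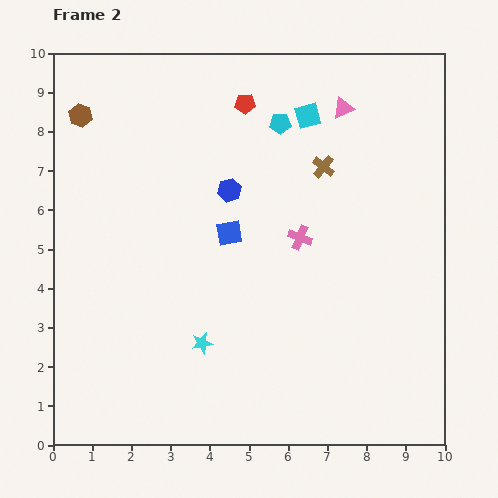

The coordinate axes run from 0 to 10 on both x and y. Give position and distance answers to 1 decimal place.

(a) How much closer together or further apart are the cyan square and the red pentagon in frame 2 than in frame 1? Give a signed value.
-3.1

Distance in frame 1: 4.7. Distance in frame 2: 1.6.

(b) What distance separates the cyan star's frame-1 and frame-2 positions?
0.5

The cyan star moved from (4.2, 2.3) to (3.8, 2.6), a distance of √(0.4² + 0.3²) ≈ 0.5.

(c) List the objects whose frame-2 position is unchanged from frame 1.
the cyan pentagon, the brown hexagon, the pink triangle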